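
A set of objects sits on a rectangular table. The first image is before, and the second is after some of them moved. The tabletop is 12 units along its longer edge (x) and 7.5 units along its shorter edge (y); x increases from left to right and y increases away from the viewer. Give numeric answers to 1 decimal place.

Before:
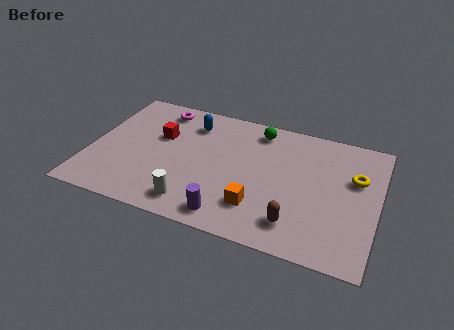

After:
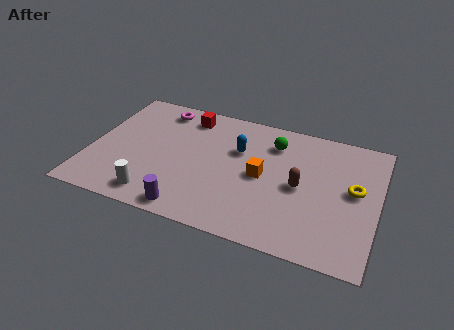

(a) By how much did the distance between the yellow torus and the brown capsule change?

-1.7

The distance was about 4.0 in the first image and 2.3 in the second, so they moved 1.7 units closer together.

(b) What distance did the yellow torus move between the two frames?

0.7

From (11.0, 4.8) to (11.0, 4.1), the yellow torus covered √(0.0² + 0.7²) ≈ 0.7 units.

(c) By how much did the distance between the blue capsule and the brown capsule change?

-3.5

Before: roughly 6.5 units apart; after: 3.0. That's 3.5 units closer together.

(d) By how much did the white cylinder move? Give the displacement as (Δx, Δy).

(-1.6, -0.1)

The white cylinder was at about (4.6, 1.2) and moved to about (3.0, 1.1).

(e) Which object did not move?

the magenta torus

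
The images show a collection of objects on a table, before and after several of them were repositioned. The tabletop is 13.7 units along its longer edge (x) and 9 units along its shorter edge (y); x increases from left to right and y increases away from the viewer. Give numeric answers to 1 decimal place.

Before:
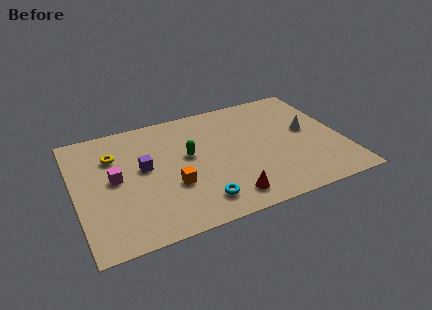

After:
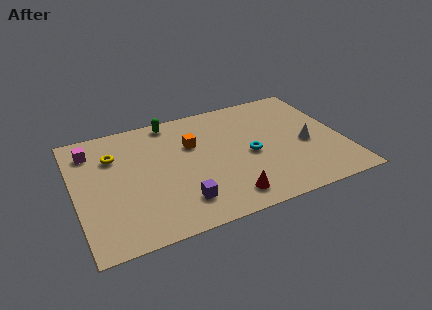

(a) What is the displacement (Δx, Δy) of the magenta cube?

(-1.0, 2.5)

From the two frames, the magenta cube sits at roughly (2.0, 4.7) before and (1.0, 7.2) after.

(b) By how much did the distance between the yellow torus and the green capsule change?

-0.4

Before: roughly 3.9 units apart; after: 3.5. That's 0.4 units closer together.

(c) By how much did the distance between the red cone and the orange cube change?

+1.5

Before: roughly 3.2 units apart; after: 4.7. That's 1.5 units further apart.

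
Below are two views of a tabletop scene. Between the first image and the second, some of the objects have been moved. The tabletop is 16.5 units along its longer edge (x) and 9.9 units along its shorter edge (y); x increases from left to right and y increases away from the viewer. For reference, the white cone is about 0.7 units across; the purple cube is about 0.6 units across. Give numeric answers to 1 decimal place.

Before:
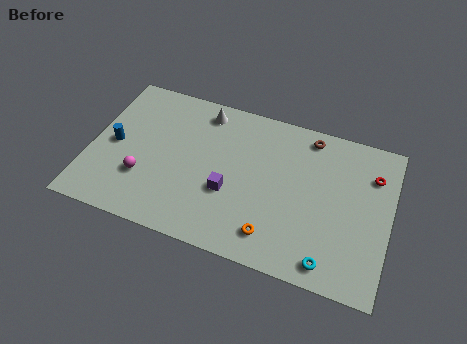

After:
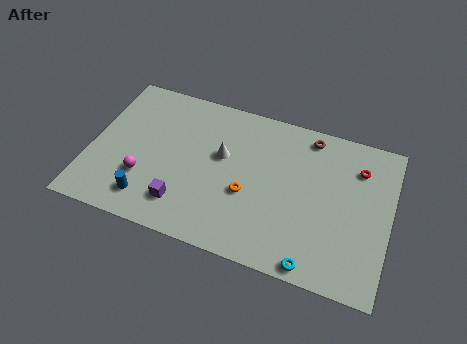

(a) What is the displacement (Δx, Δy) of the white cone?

(1.3, -2.6)

From the two frames, the white cone sits at roughly (5.9, 8.5) before and (7.2, 5.9) after.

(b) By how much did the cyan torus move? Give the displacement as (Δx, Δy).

(-0.8, -0.4)

The cyan torus started near (13.5, 1.2) and ended near (12.7, 0.8).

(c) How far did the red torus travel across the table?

0.8

The red torus was near (15.4, 7.3) before and (14.6, 7.5) after, so it travelled √(0.8² + 0.2²) ≈ 0.8 units.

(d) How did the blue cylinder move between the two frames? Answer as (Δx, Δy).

(2.2, -3.0)

From the two frames, the blue cylinder sits at roughly (1.3, 4.8) before and (3.5, 1.8) after.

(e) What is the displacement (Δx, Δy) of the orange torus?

(-1.6, 2.1)

The orange torus started near (10.4, 1.8) and ended near (8.8, 3.9).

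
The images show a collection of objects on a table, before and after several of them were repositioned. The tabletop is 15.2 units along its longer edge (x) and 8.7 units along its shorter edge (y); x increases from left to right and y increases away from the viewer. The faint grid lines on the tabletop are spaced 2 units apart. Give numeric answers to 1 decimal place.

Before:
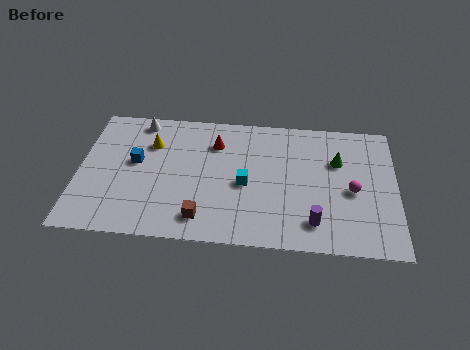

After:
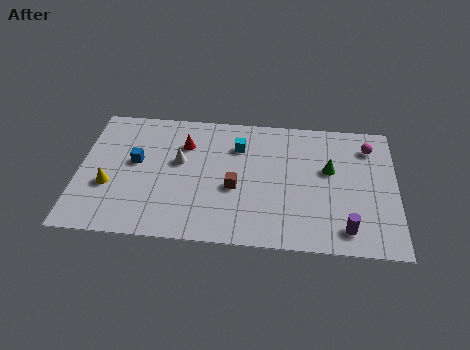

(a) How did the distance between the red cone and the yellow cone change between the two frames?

+1.6

Before: roughly 3.1 units apart; after: 4.7. That's 1.6 units further apart.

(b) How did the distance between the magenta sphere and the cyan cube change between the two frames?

+1.2

They were about 5.1 units apart before and 6.3 after — 1.2 units further apart.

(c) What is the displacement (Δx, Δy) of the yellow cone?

(-1.9, -3.0)

The yellow cone was at about (3.4, 6.2) and moved to about (1.5, 3.2).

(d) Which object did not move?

the blue cube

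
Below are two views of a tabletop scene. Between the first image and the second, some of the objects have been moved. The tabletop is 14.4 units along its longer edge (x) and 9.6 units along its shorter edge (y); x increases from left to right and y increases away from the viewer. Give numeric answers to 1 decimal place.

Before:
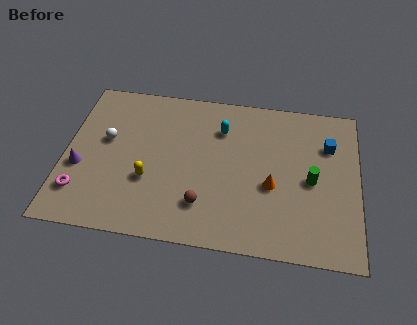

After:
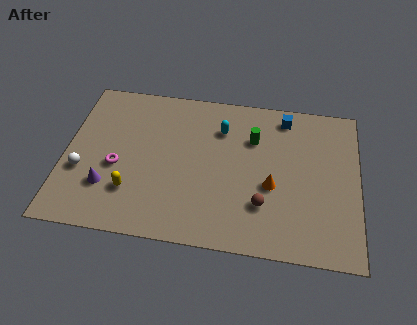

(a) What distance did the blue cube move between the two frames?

2.7

From (12.9, 6.8) to (10.7, 8.3), the blue cube covered √(2.2² + 1.5²) ≈ 2.7 units.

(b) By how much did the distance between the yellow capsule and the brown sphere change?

+3.5

The distance was about 2.9 in the first image and 6.4 in the second, so they moved 3.5 units further apart.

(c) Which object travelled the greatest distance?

the green cylinder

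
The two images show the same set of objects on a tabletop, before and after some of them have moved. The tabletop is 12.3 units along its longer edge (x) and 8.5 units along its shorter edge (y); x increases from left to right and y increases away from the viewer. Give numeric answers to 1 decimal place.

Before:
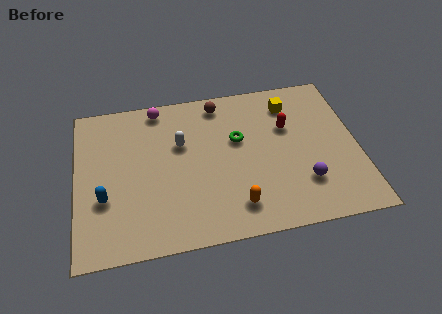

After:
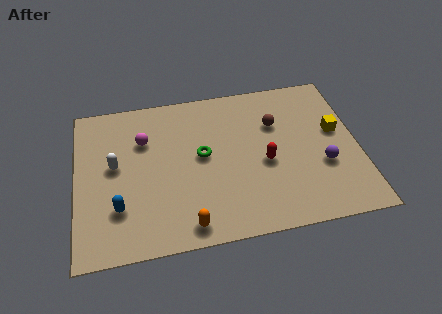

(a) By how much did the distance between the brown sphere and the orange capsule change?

+0.5

Before: roughly 5.8 units apart; after: 6.3. That's 0.5 units further apart.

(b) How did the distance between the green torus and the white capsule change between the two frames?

+1.3

They were about 2.5 units apart before and 3.8 after — 1.3 units further apart.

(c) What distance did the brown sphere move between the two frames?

2.9

The brown sphere moved from about (6.4, 7.4) to (8.8, 5.8), a distance of √(2.4² + 1.6²) ≈ 2.9.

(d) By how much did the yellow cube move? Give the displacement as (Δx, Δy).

(1.9, -1.9)

The yellow cube was at about (9.5, 6.8) and moved to about (11.4, 4.9).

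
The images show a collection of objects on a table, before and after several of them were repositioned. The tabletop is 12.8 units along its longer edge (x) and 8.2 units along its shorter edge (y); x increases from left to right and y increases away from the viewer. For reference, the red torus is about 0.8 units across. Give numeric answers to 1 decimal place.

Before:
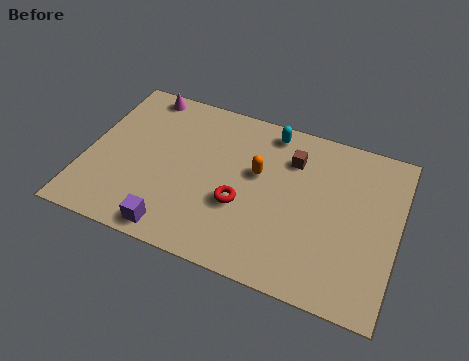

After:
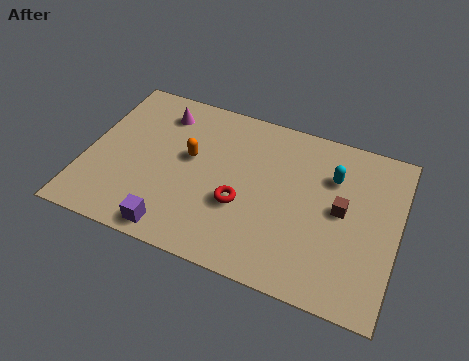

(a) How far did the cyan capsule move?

3.0

From (7.3, 7.2) to (10.0, 5.8), the cyan capsule covered √(2.7² + 1.4²) ≈ 3.0 units.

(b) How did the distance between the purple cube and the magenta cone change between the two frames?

-1.0

The distance was about 6.8 in the first image and 5.8 in the second, so they moved 1.0 units closer together.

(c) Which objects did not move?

the red torus and the purple cube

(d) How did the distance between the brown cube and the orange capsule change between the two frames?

+4.5

The distance was about 1.8 in the first image and 6.3 in the second, so they moved 4.5 units further apart.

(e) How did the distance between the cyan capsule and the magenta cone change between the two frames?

+1.8

The distance was about 5.4 in the first image and 7.2 in the second, so they moved 1.8 units further apart.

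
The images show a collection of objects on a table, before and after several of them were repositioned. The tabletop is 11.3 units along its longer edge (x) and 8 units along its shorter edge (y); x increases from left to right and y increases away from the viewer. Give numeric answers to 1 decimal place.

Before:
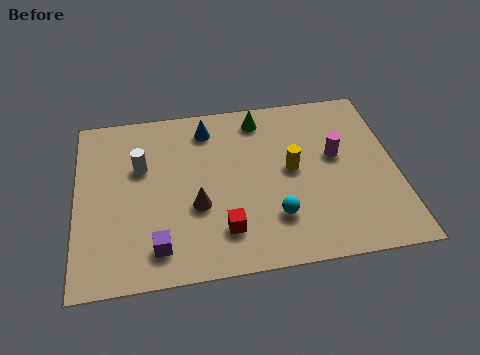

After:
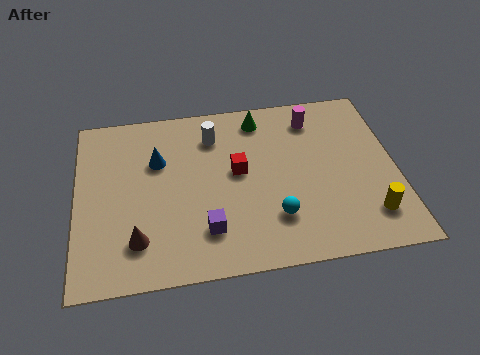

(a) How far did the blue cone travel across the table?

2.2

From (4.7, 6.6) to (2.9, 5.3), the blue cone covered √(1.8² + 1.3²) ≈ 2.2 units.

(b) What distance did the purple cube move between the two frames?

1.8

The purple cube moved from about (2.8, 1.4) to (4.5, 1.9), a distance of √(1.7² + 0.5²) ≈ 1.8.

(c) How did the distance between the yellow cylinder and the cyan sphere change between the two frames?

+1.1

Before: roughly 2.2 units apart; after: 3.3. That's 1.1 units further apart.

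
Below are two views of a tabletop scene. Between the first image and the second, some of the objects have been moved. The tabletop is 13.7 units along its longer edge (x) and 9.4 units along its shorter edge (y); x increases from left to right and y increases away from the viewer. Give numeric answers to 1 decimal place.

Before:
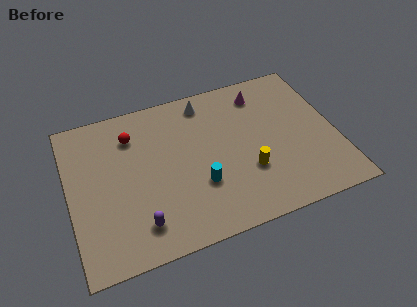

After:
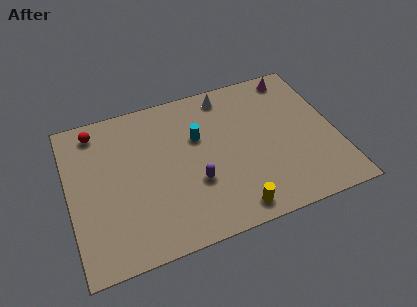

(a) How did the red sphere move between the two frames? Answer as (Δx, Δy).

(-1.8, 0.9)

The red sphere was at about (3.4, 7.2) and moved to about (1.6, 8.1).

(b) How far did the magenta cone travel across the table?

1.9

The magenta cone was near (10.2, 7.7) before and (12.0, 8.3) after, so it travelled √(1.8² + 0.6²) ≈ 1.9 units.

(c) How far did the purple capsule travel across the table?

3.4

The purple capsule was near (3.3, 1.8) before and (6.3, 3.3) after, so it travelled √(3.0² + 1.5²) ≈ 3.4 units.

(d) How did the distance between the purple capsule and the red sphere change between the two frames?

+1.3

Before: roughly 5.4 units apart; after: 6.7. That's 1.3 units further apart.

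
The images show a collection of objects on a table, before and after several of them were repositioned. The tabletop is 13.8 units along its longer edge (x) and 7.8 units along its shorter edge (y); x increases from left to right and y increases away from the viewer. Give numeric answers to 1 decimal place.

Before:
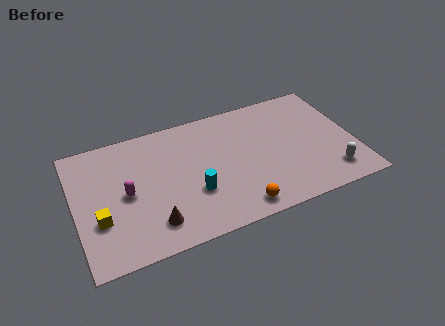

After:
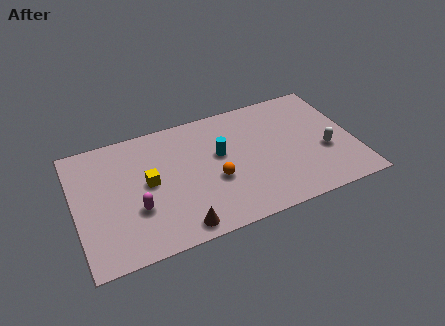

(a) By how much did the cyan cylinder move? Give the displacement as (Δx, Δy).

(1.5, 1.9)

The cyan cylinder was at about (5.7, 2.7) and moved to about (7.2, 4.6).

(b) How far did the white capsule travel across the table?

1.5

From (12.4, 1.5) to (12.3, 3.0), the white capsule covered √(0.1² + 1.5²) ≈ 1.5 units.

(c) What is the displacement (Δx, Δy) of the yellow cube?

(2.5, 1.4)

From the two frames, the yellow cube sits at roughly (1.1, 2.7) before and (3.6, 4.1) after.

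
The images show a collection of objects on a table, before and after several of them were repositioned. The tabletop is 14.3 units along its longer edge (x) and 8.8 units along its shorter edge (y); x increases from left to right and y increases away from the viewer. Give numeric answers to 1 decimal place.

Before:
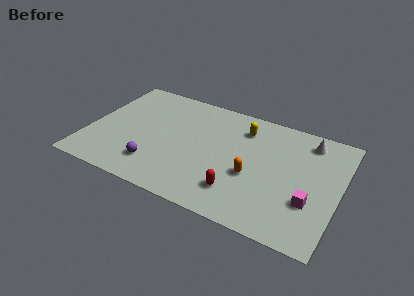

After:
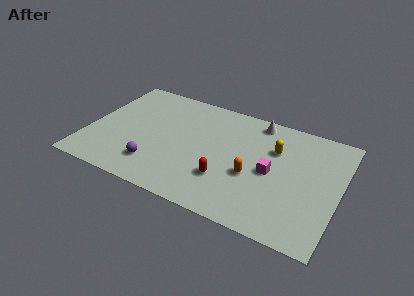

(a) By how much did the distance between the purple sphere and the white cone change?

-2.0

They were about 9.8 units apart before and 7.8 after — 2.0 units closer together.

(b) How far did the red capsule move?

1.0

The red capsule was near (8.9, 2.0) before and (8.1, 2.6) after, so it travelled √(0.8² + 0.6²) ≈ 1.0 units.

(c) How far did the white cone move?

3.0

The white cone was near (12.3, 7.4) before and (9.3, 7.8) after, so it travelled √(3.0² + 0.4²) ≈ 3.0 units.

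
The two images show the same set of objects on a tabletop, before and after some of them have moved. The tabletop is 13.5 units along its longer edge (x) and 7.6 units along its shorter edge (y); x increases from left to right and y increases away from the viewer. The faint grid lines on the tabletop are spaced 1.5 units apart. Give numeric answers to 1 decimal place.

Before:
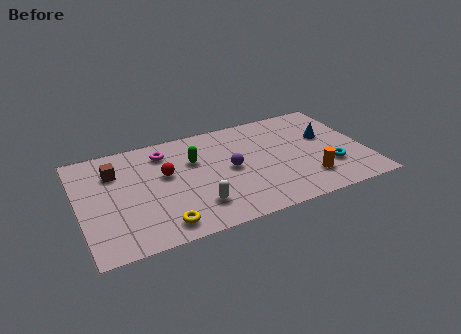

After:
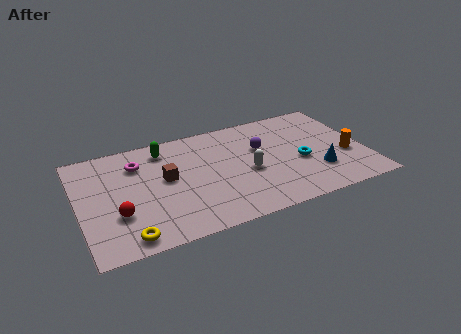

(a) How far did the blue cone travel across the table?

2.5

The blue cone moved from about (11.8, 4.6) to (11.1, 2.2), a distance of √(0.7² + 2.4²) ≈ 2.5.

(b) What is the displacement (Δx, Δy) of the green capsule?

(-1.3, 1.3)

The green capsule was at about (5.5, 5.0) and moved to about (4.2, 6.3).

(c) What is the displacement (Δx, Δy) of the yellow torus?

(-1.6, -0.2)

From the two frames, the yellow torus sits at roughly (3.6, 1.1) before and (2.0, 0.9) after.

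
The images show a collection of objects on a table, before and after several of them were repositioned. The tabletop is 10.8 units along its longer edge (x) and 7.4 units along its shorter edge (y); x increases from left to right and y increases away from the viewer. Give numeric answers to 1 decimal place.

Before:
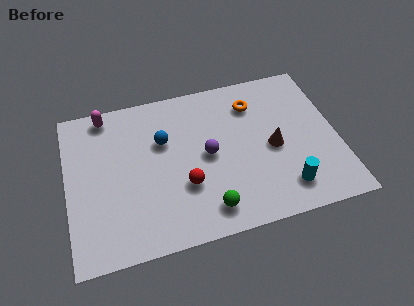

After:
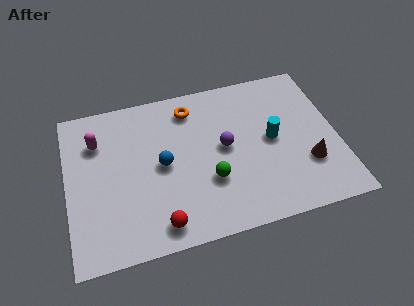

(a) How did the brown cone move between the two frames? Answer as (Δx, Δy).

(1.3, -1.1)

From the two frames, the brown cone sits at roughly (8.2, 3.4) before and (9.5, 2.3) after.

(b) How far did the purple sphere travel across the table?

0.7

The purple sphere was near (5.6, 3.7) before and (6.3, 3.9) after, so it travelled √(0.7² + 0.2²) ≈ 0.7 units.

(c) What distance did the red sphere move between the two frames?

1.9

The red sphere was near (4.6, 2.5) before and (3.5, 1.0) after, so it travelled √(1.1² + 1.5²) ≈ 1.9 units.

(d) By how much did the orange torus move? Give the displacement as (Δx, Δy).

(-2.5, 0.4)

The orange torus started near (7.6, 5.7) and ended near (5.1, 6.1).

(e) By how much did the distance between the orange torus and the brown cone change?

+3.4

They were about 2.4 units apart before and 5.8 after — 3.4 units further apart.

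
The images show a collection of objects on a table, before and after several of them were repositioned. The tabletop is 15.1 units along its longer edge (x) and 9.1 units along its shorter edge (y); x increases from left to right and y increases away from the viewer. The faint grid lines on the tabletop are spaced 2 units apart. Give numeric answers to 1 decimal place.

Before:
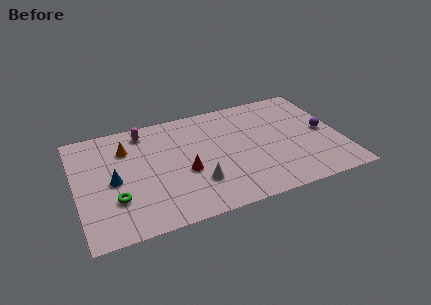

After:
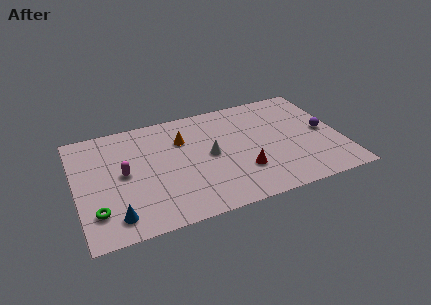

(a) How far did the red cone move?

3.4

The red cone moved from about (6.1, 3.7) to (9.3, 2.7), a distance of √(3.2² + 1.0²) ≈ 3.4.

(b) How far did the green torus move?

1.3

The green torus moved from about (2.1, 2.8) to (1.0, 2.2), a distance of √(1.1² + 0.6²) ≈ 1.3.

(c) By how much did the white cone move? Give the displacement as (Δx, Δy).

(0.9, 2.0)

The white cone was at about (6.7, 2.6) and moved to about (7.6, 4.6).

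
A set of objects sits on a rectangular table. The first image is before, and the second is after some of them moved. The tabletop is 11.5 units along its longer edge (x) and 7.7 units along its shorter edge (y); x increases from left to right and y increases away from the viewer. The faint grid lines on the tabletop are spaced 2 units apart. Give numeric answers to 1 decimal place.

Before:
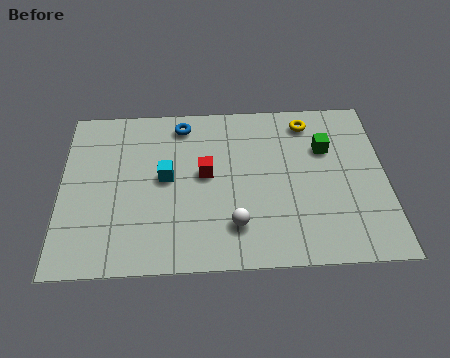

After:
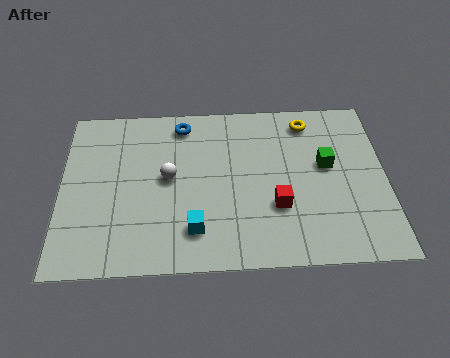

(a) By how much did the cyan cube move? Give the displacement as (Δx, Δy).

(1.0, -2.4)

From the two frames, the cyan cube sits at roughly (3.7, 4.1) before and (4.7, 1.7) after.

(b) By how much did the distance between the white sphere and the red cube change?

+1.5

The distance was about 2.6 in the first image and 4.1 in the second, so they moved 1.5 units further apart.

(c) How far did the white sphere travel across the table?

3.3

The white sphere was near (6.1, 1.8) before and (3.8, 4.1) after, so it travelled √(2.3² + 2.3²) ≈ 3.3 units.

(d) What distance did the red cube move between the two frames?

3.0

The red cube moved from about (5.1, 4.2) to (7.6, 2.6), a distance of √(2.5² + 1.6²) ≈ 3.0.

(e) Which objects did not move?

the yellow torus and the blue torus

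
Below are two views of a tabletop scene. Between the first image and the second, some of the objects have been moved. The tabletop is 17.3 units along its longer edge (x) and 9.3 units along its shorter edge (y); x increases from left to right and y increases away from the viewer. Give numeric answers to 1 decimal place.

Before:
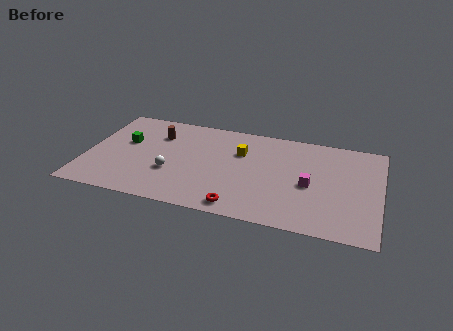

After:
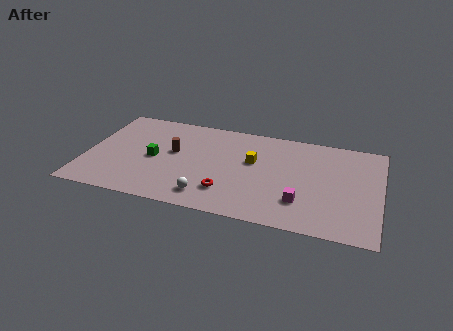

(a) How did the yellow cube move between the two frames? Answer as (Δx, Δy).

(0.8, -0.7)

The yellow cube was at about (9.0, 6.3) and moved to about (9.8, 5.6).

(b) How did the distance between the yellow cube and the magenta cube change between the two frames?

-0.4

They were about 4.7 units apart before and 4.3 after — 0.4 units closer together.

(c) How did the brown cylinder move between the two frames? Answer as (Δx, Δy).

(1.1, -1.5)

The brown cylinder started near (4.0, 6.8) and ended near (5.1, 5.3).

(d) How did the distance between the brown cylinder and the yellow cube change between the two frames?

-0.3

They were about 5.0 units apart before and 4.7 after — 0.3 units closer together.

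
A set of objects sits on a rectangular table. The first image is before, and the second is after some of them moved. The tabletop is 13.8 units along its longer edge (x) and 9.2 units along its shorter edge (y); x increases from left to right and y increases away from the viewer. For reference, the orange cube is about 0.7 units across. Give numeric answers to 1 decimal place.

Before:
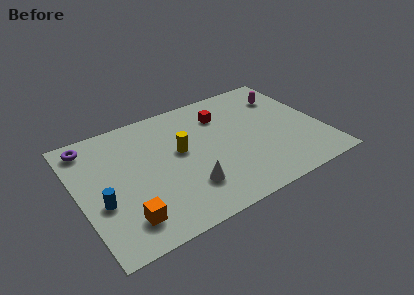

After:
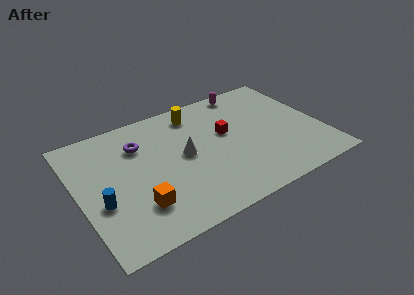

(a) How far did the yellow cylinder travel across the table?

2.8

From (5.8, 5.2) to (7.1, 7.7), the yellow cylinder covered √(1.3² + 2.5²) ≈ 2.8 units.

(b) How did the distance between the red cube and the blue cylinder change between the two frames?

-0.5

Before: roughly 8.1 units apart; after: 7.6. That's 0.5 units closer together.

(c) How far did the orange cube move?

1.0

The orange cube was near (2.2, 1.8) before and (3.0, 2.4) after, so it travelled √(0.8² + 0.6²) ≈ 1.0 units.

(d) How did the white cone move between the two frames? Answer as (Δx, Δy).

(0.2, 2.4)

The white cone was at about (5.8, 2.4) and moved to about (6.0, 4.8).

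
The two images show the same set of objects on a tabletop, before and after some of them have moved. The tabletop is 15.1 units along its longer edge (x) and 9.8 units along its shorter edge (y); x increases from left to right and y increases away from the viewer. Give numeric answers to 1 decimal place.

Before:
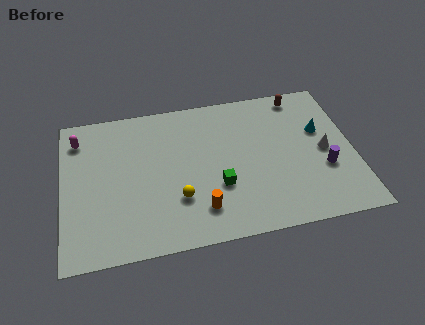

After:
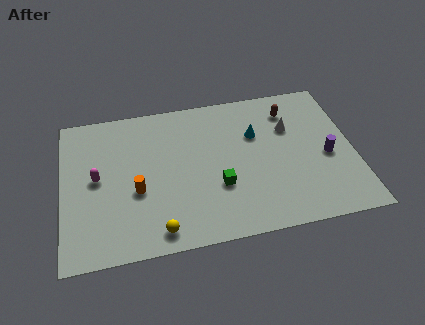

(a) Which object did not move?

the green cube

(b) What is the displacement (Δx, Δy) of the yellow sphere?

(-1.1, -1.8)

The yellow sphere started near (5.9, 3.0) and ended near (4.8, 1.2).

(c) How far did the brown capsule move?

1.1

The brown capsule was near (12.6, 8.7) before and (12.0, 7.8) after, so it travelled √(0.6² + 0.9²) ≈ 1.1 units.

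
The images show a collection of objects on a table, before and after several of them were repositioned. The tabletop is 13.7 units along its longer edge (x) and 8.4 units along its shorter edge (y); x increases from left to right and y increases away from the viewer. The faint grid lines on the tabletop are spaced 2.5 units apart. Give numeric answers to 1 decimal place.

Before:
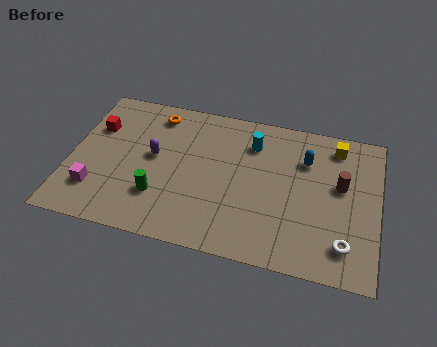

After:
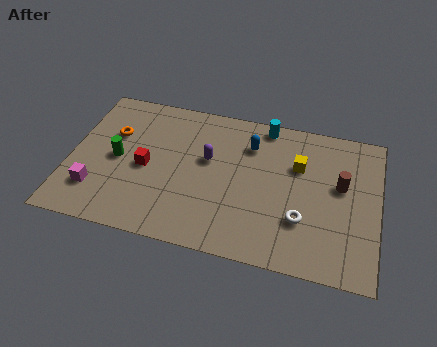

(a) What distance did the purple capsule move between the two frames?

2.4

The purple capsule was near (3.7, 4.6) before and (6.1, 5.0) after, so it travelled √(2.4² + 0.4²) ≈ 2.4 units.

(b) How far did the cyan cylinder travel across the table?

1.3

From (8.0, 6.4) to (8.5, 7.6), the cyan cylinder covered √(0.5² + 1.2²) ≈ 1.3 units.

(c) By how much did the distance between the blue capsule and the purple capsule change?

-4.6

The distance was about 6.8 in the first image and 2.2 in the second, so they moved 4.6 units closer together.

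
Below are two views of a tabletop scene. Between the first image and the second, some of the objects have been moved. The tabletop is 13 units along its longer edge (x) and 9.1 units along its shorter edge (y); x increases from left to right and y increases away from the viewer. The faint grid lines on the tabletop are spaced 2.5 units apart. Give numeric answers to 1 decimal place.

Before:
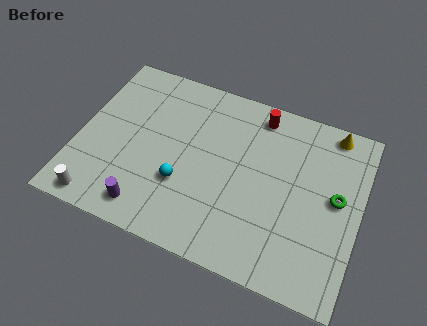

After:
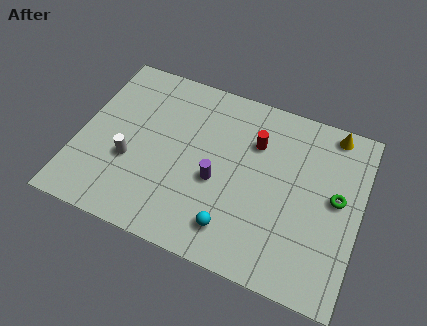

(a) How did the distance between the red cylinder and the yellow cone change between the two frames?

+0.4

Before: roughly 3.4 units apart; after: 3.8. That's 0.4 units further apart.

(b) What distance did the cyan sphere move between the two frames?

2.9

The cyan sphere moved from about (5.0, 3.1) to (7.5, 1.7), a distance of √(2.5² + 1.4²) ≈ 2.9.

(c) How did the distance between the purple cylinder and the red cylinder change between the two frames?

-4.9

The distance was about 7.9 in the first image and 3.0 in the second, so they moved 4.9 units closer together.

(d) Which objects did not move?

the yellow cone and the green torus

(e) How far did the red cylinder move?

1.5

The red cylinder was near (8.0, 7.9) before and (8.0, 6.4) after, so it travelled √(0.0² + 1.5²) ≈ 1.5 units.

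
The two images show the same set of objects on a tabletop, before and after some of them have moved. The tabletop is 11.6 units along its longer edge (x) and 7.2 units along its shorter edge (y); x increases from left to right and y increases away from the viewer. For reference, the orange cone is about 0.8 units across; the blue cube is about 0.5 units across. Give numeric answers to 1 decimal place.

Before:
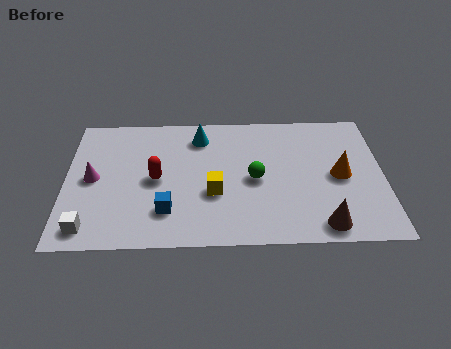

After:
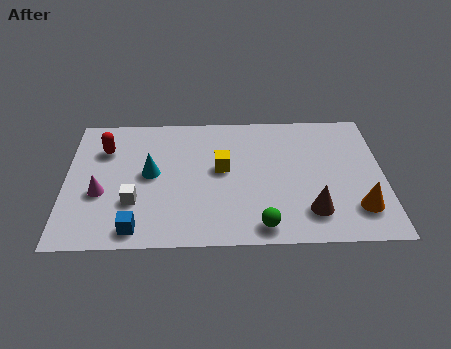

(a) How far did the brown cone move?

0.8

The brown cone was near (9.3, 0.9) before and (8.9, 1.6) after, so it travelled √(0.4² + 0.7²) ≈ 0.8 units.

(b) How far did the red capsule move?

2.5

The red capsule was near (3.3, 3.5) before and (1.4, 5.2) after, so it travelled √(1.9² + 1.7²) ≈ 2.5 units.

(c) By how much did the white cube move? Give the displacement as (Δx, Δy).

(1.6, 1.3)

From the two frames, the white cube sits at roughly (0.9, 1.0) before and (2.5, 2.3) after.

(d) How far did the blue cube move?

1.4

The blue cube moved from about (3.7, 1.8) to (2.6, 0.9), a distance of √(1.1² + 0.9²) ≈ 1.4.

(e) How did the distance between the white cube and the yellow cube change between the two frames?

-1.2

They were about 4.8 units apart before and 3.6 after — 1.2 units closer together.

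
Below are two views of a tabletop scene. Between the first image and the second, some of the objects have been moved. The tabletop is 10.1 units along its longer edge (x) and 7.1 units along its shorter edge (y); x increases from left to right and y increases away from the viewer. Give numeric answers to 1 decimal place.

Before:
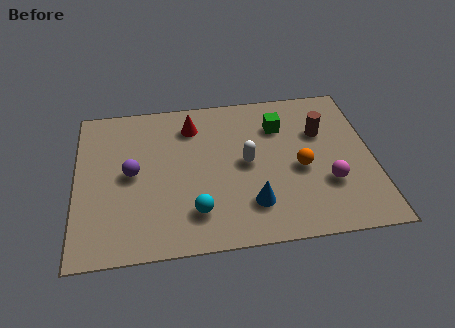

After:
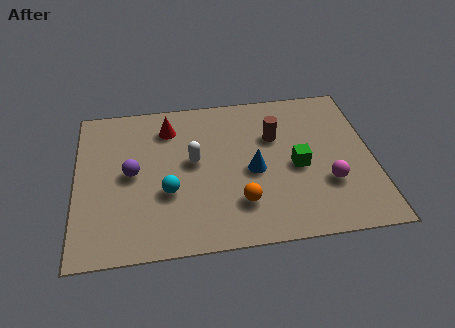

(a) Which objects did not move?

the magenta sphere and the purple sphere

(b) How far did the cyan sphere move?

1.3

The cyan sphere moved from about (4.0, 1.6) to (3.1, 2.6), a distance of √(0.9² + 1.0²) ≈ 1.3.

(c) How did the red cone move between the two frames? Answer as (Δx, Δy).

(-0.8, 0.0)

The red cone started near (4.0, 5.6) and ended near (3.2, 5.6).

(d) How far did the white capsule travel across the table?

1.8

From (5.8, 3.6) to (4.0, 3.9), the white capsule covered √(1.8² + 0.3²) ≈ 1.8 units.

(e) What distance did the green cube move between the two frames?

2.1

The green cube was near (7.0, 5.2) before and (7.5, 3.2) after, so it travelled √(0.5² + 2.0²) ≈ 2.1 units.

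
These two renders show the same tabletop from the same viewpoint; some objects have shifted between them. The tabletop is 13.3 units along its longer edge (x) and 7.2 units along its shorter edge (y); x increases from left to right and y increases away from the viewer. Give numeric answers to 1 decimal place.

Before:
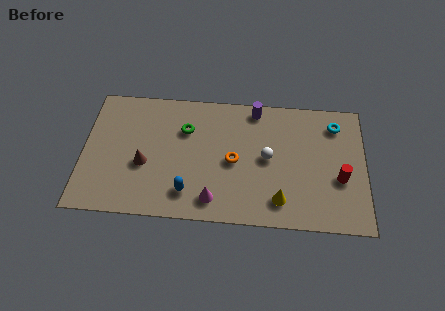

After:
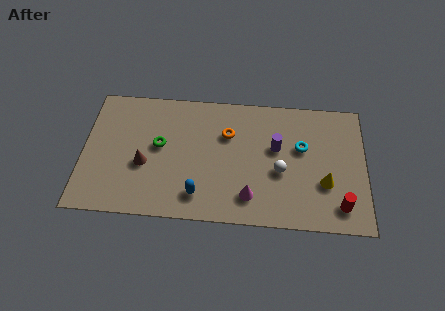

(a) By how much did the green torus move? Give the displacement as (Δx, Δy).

(-1.2, -1.0)

The green torus started near (4.8, 5.0) and ended near (3.6, 4.0).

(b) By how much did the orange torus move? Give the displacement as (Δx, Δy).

(-0.3, 1.5)

From the two frames, the orange torus sits at roughly (7.1, 3.4) before and (6.8, 4.9) after.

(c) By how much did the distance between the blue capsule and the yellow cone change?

+1.7

Before: roughly 4.3 units apart; after: 6.0. That's 1.7 units further apart.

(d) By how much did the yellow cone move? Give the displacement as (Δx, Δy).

(2.1, 1.1)

From the two frames, the yellow cone sits at roughly (9.3, 1.4) before and (11.4, 2.5) after.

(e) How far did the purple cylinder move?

2.3

The purple cylinder moved from about (8.1, 6.4) to (9.1, 4.3), a distance of √(1.0² + 2.1²) ≈ 2.3.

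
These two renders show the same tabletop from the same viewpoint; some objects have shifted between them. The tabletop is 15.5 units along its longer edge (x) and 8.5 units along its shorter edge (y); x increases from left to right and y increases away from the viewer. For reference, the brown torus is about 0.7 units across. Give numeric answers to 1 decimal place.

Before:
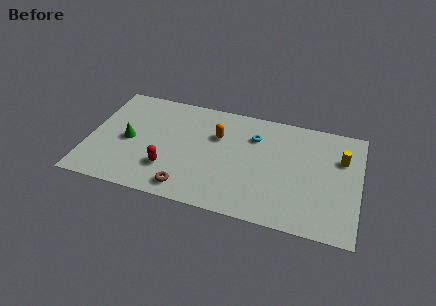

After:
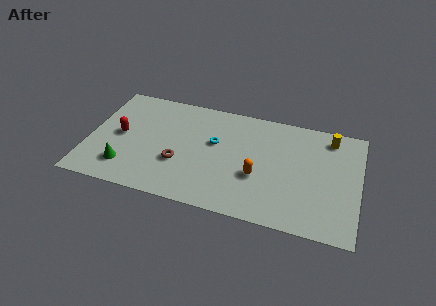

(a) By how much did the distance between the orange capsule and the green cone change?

+2.3

The distance was about 5.3 in the first image and 7.6 in the second, so they moved 2.3 units further apart.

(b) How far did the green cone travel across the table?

2.1

From (2.3, 4.0) to (2.3, 1.9), the green cone covered √(0.0² + 2.1²) ≈ 2.1 units.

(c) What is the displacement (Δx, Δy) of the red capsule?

(-2.9, 1.9)

The red capsule started near (4.7, 2.4) and ended near (1.8, 4.3).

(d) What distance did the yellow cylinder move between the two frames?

1.6

The yellow cylinder moved from about (14.4, 5.8) to (13.7, 7.2), a distance of √(0.7² + 1.4²) ≈ 1.6.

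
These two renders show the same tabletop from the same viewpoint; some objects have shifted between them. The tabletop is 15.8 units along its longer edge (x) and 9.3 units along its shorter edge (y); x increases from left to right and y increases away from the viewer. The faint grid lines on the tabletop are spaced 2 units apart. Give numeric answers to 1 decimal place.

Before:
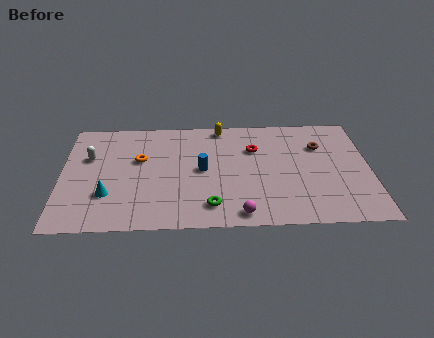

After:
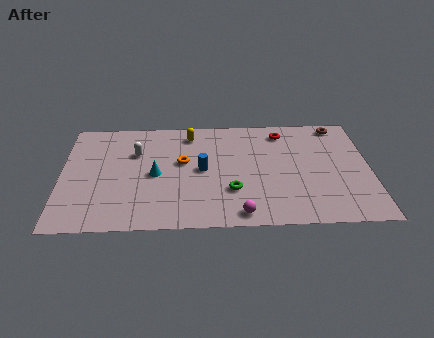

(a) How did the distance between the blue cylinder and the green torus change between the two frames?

-0.7

They were about 3.0 units apart before and 2.3 after — 0.7 units closer together.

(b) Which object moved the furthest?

the cyan cone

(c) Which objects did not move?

the blue cylinder and the magenta sphere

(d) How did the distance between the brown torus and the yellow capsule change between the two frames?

+2.3

The distance was about 5.4 in the first image and 7.7 in the second, so they moved 2.3 units further apart.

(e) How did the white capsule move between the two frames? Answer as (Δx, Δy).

(2.4, 0.3)

The white capsule started near (1.4, 6.0) and ended near (3.8, 6.3).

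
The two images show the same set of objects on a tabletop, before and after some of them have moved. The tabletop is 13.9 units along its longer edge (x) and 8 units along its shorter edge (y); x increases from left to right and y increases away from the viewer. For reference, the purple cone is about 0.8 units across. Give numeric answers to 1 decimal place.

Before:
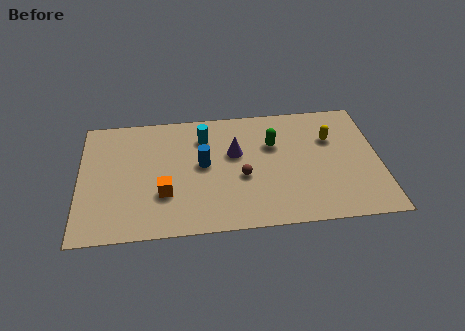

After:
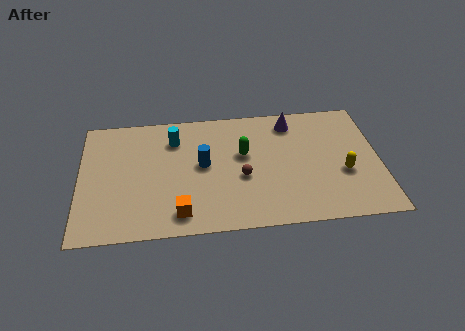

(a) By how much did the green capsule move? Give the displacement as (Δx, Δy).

(-1.4, -0.5)

The green capsule was at about (9.0, 5.3) and moved to about (7.6, 4.8).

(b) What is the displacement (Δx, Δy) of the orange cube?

(0.7, -1.3)

The orange cube started near (3.9, 2.6) and ended near (4.6, 1.3).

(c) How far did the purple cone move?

3.2

The purple cone moved from about (7.2, 4.9) to (9.9, 6.7), a distance of √(2.7² + 1.8²) ≈ 3.2.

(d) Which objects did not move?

the blue cylinder and the brown sphere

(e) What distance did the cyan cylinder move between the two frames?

1.4

From (5.8, 6.1) to (4.4, 6.1), the cyan cylinder covered √(1.4² + 0.0²) ≈ 1.4 units.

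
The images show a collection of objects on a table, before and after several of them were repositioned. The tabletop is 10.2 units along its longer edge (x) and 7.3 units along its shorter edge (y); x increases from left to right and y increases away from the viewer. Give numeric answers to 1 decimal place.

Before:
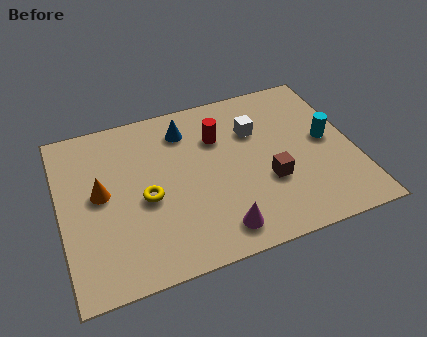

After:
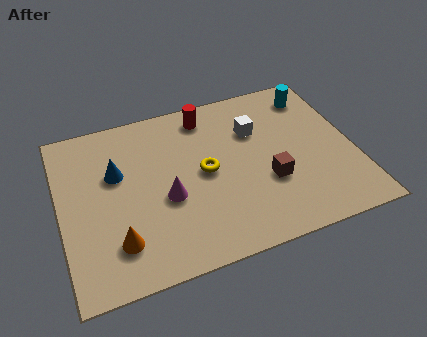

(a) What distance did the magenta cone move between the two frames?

2.5

The magenta cone moved from about (5.2, 1.1) to (3.6, 3.0), a distance of √(1.6² + 1.9²) ≈ 2.5.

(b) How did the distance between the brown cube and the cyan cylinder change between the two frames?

+1.4

The distance was about 2.5 in the first image and 3.9 in the second, so they moved 1.4 units further apart.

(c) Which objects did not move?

the white cube and the brown cube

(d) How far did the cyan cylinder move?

2.2

From (9.3, 3.8) to (9.1, 6.0), the cyan cylinder covered √(0.2² + 2.2²) ≈ 2.2 units.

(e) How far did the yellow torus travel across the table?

2.2

The yellow torus was near (2.9, 3.2) before and (5.0, 3.7) after, so it travelled √(2.1² + 0.5²) ≈ 2.2 units.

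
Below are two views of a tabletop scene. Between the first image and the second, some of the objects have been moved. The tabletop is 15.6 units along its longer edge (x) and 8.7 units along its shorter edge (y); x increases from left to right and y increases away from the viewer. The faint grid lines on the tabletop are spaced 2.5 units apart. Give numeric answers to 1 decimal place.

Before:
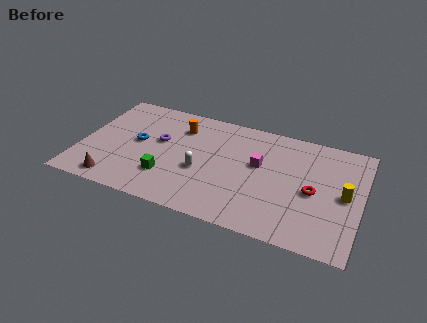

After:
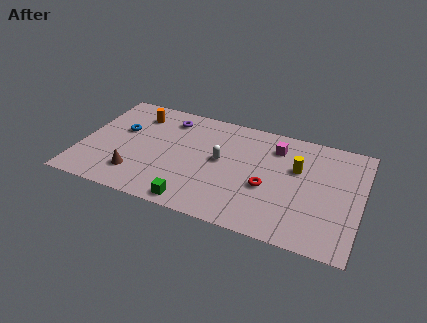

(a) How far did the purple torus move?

2.0

The purple torus moved from about (4.3, 5.1) to (4.6, 7.1), a distance of √(0.3² + 2.0²) ≈ 2.0.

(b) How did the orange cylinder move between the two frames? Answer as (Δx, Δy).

(-2.5, 0.3)

From the two frames, the orange cylinder sits at roughly (5.3, 6.6) before and (2.8, 6.9) after.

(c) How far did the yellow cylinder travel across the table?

3.0

The yellow cylinder was near (14.7, 4.3) before and (12.0, 5.5) after, so it travelled √(2.7² + 1.2²) ≈ 3.0 units.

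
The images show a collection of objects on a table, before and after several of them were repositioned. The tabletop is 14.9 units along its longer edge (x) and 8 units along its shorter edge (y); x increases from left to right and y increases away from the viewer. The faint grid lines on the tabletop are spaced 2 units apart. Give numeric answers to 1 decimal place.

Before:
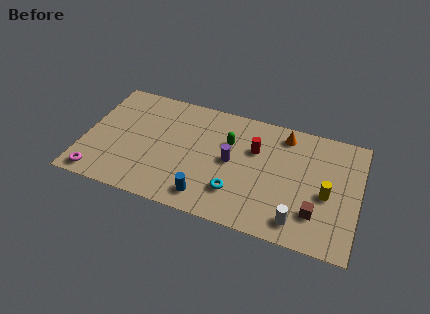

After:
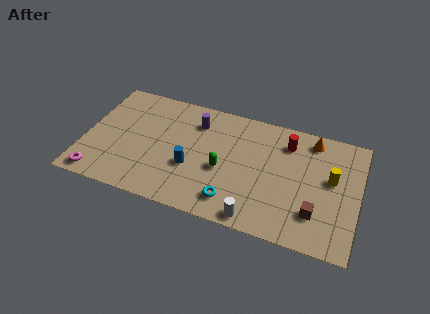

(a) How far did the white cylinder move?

2.3

The white cylinder moved from about (11.8, 1.3) to (9.6, 0.8), a distance of √(2.2² + 0.5²) ≈ 2.3.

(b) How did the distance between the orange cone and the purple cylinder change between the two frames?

+2.5

Before: roughly 3.8 units apart; after: 6.3. That's 2.5 units further apart.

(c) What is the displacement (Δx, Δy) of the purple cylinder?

(-2.1, 2.1)

The purple cylinder was at about (8.0, 4.1) and moved to about (5.9, 6.2).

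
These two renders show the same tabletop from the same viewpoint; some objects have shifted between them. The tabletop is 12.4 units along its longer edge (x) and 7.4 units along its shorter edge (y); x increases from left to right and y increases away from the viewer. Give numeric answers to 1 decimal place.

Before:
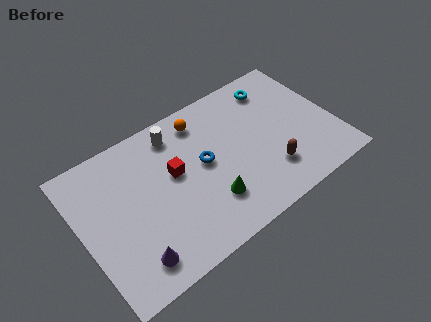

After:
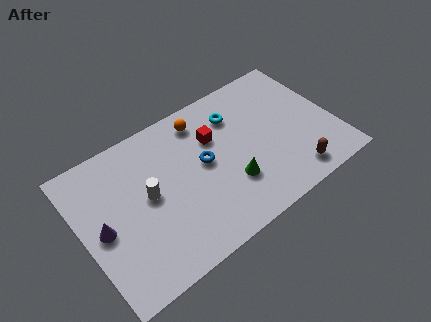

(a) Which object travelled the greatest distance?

the white cylinder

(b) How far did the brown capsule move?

1.3

The brown capsule was near (8.9, 1.9) before and (9.9, 1.1) after, so it travelled √(1.0² + 0.8²) ≈ 1.3 units.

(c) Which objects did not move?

the orange sphere and the blue torus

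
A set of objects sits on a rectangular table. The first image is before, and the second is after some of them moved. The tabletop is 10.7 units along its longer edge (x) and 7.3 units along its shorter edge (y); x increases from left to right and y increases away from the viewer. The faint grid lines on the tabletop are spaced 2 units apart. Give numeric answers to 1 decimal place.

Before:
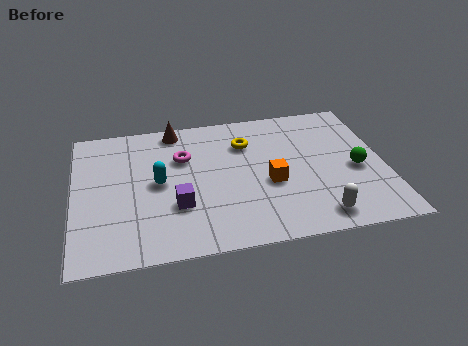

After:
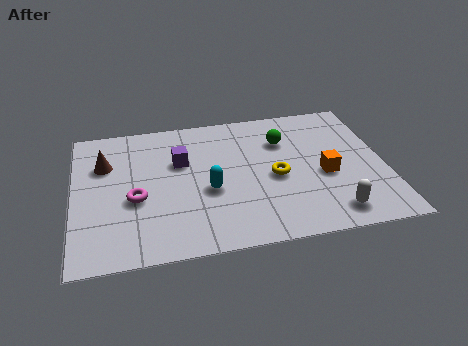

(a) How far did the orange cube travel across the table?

1.9

From (6.7, 3.0) to (8.6, 3.1), the orange cube covered √(1.9² + 0.1²) ≈ 1.9 units.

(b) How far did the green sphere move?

3.1

The green sphere moved from about (9.7, 3.2) to (7.3, 5.2), a distance of √(2.4² + 2.0²) ≈ 3.1.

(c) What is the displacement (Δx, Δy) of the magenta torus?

(-1.7, -1.9)

The magenta torus started near (3.8, 4.9) and ended near (2.1, 3.0).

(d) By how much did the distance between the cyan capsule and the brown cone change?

+1.1

They were about 2.9 units apart before and 4.0 after — 1.1 units further apart.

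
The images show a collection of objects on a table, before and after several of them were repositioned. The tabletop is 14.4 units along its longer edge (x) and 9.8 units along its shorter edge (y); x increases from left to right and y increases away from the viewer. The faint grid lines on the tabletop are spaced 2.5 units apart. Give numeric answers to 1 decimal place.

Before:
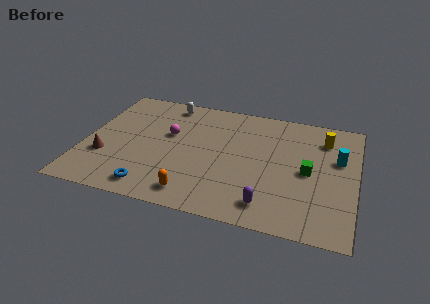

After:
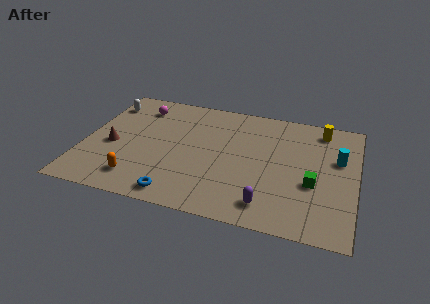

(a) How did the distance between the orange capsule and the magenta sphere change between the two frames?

+1.3

The distance was about 4.8 in the first image and 6.1 in the second, so they moved 1.3 units further apart.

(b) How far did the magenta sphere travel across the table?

2.7

From (4.4, 5.9) to (2.6, 7.9), the magenta sphere covered √(1.8² + 2.0²) ≈ 2.7 units.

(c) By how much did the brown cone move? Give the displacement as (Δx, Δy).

(0.3, 1.0)

From the two frames, the brown cone sits at roughly (1.2, 3.2) before and (1.5, 4.2) after.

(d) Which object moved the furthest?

the white capsule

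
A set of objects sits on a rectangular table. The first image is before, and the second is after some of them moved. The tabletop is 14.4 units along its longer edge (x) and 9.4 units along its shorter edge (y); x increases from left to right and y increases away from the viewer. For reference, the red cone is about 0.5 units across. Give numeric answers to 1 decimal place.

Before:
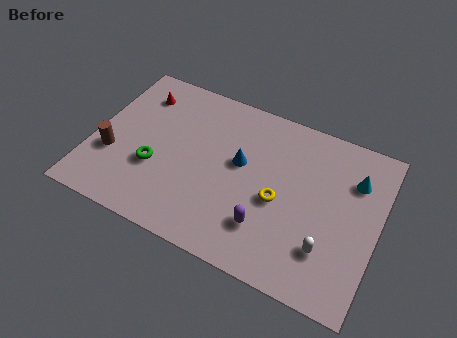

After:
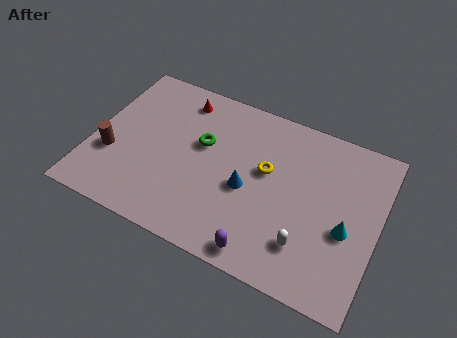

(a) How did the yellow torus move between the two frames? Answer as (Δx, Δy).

(-0.8, 1.4)

The yellow torus was at about (9.5, 4.1) and moved to about (8.7, 5.5).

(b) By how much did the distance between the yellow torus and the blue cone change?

-0.9

They were about 2.5 units apart before and 1.6 after — 0.9 units closer together.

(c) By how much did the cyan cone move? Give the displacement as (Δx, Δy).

(-0.1, -2.9)

The cyan cone was at about (13.0, 6.8) and moved to about (12.9, 3.9).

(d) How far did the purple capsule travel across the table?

1.4

The purple capsule was near (9.1, 2.4) before and (9.1, 1.0) after, so it travelled √(0.0² + 1.4²) ≈ 1.4 units.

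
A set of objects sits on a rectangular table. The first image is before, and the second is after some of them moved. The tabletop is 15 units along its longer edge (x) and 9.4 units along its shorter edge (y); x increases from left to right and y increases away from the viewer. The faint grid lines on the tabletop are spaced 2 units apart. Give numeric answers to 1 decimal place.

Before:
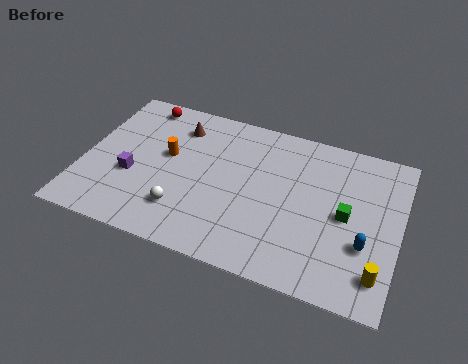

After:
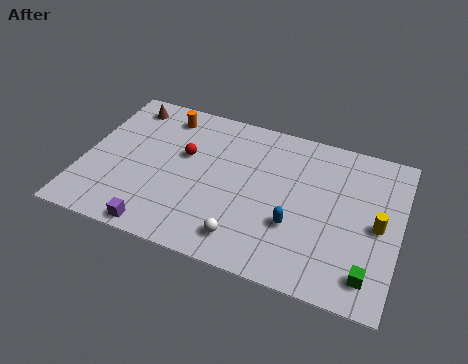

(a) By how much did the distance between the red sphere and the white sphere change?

-1.3

The distance was about 6.6 in the first image and 5.3 in the second, so they moved 1.3 units closer together.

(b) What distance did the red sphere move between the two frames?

3.5

The red sphere was near (2.3, 8.3) before and (4.7, 5.7) after, so it travelled √(2.4² + 2.6²) ≈ 3.5 units.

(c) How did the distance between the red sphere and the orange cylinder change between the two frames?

-0.8

The distance was about 3.3 in the first image and 2.5 in the second, so they moved 0.8 units closer together.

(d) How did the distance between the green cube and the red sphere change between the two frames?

-0.9

The distance was about 10.9 in the first image and 10.0 in the second, so they moved 0.9 units closer together.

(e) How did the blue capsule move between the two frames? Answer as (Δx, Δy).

(-3.3, 0.0)

The blue capsule started near (13.5, 3.2) and ended near (10.2, 3.2).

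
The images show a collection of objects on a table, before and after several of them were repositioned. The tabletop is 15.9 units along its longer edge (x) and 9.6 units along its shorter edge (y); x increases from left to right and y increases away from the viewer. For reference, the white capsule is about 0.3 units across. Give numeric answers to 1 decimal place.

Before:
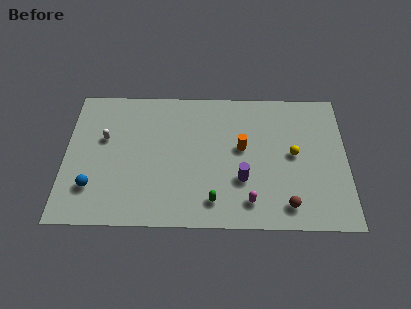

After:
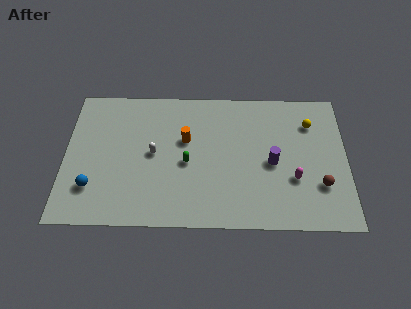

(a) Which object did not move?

the blue sphere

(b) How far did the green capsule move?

3.0

The green capsule was near (8.4, 1.7) before and (6.9, 4.3) after, so it travelled √(1.5² + 2.6²) ≈ 3.0 units.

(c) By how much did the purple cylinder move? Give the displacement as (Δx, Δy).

(1.7, 1.2)

From the two frames, the purple cylinder sits at roughly (10.0, 3.2) before and (11.7, 4.4) after.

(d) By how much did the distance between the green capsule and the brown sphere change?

+3.5

Before: roughly 4.1 units apart; after: 7.6. That's 3.5 units further apart.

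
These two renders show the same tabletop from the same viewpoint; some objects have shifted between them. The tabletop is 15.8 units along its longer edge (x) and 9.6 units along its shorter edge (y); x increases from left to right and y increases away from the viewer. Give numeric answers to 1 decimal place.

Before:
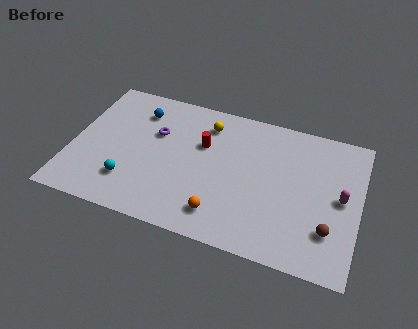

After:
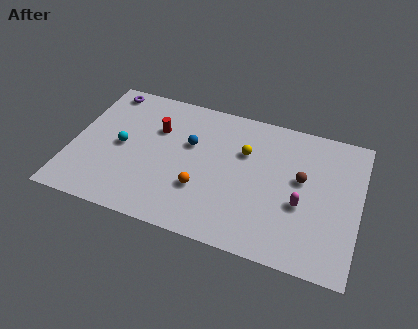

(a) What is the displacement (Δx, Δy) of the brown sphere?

(-1.7, 2.9)

From the two frames, the brown sphere sits at roughly (14.3, 2.6) before and (12.6, 5.5) after.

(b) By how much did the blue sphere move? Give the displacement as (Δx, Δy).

(3.0, -1.5)

From the two frames, the blue sphere sits at roughly (3.4, 7.5) before and (6.4, 6.0) after.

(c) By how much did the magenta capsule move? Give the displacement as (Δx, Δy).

(-2.1, -1.1)

The magenta capsule was at about (14.8, 4.9) and moved to about (12.7, 3.8).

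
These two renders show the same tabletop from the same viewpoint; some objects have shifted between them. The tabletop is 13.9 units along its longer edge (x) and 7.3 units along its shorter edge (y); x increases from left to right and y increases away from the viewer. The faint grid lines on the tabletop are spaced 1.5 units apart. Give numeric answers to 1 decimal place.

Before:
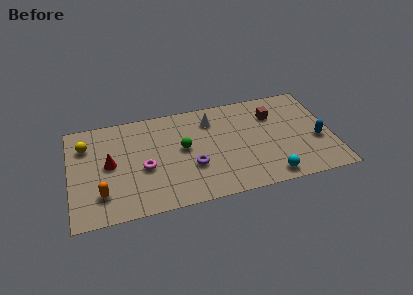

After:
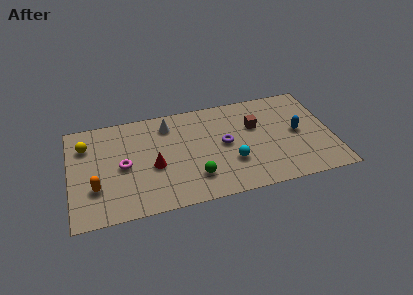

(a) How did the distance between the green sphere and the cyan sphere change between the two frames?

-3.3

The distance was about 5.4 in the first image and 2.1 in the second, so they moved 3.3 units closer together.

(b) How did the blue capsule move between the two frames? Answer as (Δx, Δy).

(-1.0, 0.8)

The blue capsule started near (13.1, 2.9) and ended near (12.1, 3.7).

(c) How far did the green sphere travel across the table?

2.3

The green sphere was near (6.0, 4.0) before and (6.5, 1.8) after, so it travelled √(0.5² + 2.2²) ≈ 2.3 units.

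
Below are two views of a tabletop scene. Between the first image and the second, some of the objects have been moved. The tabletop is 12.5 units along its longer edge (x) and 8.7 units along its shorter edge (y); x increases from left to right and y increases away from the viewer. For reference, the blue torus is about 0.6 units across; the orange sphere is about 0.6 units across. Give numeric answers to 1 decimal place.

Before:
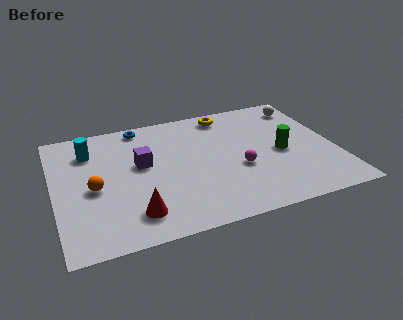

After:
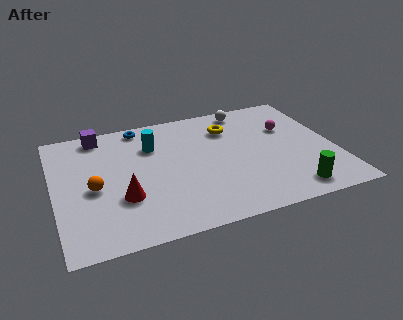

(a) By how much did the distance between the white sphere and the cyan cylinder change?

-5.2

Before: roughly 9.8 units apart; after: 4.6. That's 5.2 units closer together.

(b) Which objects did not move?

the orange sphere and the blue torus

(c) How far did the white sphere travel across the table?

2.6

The white sphere moved from about (11.5, 7.2) to (8.9, 7.7), a distance of √(2.6² + 0.5²) ≈ 2.6.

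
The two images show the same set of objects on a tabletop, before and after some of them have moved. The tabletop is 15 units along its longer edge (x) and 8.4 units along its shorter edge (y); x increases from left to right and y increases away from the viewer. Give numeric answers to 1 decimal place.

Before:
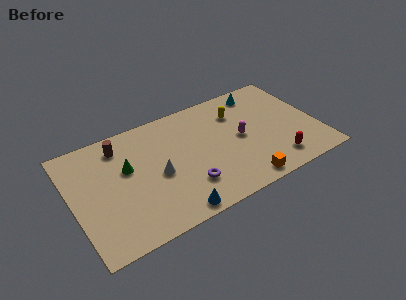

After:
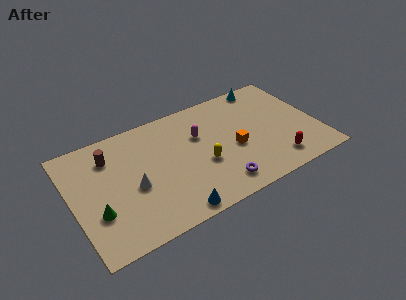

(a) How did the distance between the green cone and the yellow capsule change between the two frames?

-0.6

The distance was about 7.1 in the first image and 6.5 in the second, so they moved 0.6 units closer together.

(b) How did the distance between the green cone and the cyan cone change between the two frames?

+3.2

The distance was about 8.9 in the first image and 12.1 in the second, so they moved 3.2 units further apart.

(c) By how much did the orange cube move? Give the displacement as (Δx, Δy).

(-0.1, 2.7)

The orange cube started near (9.9, 0.9) and ended near (9.8, 3.6).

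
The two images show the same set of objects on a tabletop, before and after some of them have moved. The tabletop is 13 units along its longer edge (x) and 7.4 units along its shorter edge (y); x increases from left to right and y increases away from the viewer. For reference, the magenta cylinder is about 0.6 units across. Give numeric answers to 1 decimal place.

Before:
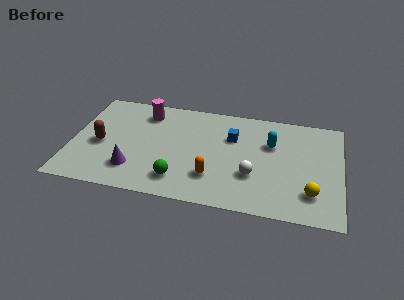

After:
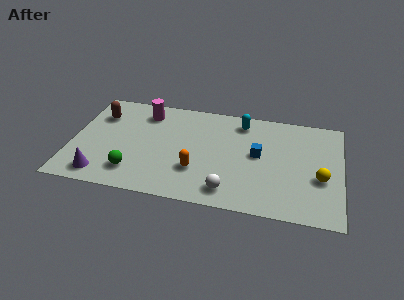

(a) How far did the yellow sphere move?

1.2

From (11.6, 1.8) to (12.0, 2.9), the yellow sphere covered √(0.4² + 1.1²) ≈ 1.2 units.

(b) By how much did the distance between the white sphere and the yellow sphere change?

+1.7

Before: roughly 2.9 units apart; after: 4.6. That's 1.7 units further apart.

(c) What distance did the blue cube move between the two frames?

1.6

From (7.7, 5.0) to (9.0, 4.0), the blue cube covered √(1.3² + 1.0²) ≈ 1.6 units.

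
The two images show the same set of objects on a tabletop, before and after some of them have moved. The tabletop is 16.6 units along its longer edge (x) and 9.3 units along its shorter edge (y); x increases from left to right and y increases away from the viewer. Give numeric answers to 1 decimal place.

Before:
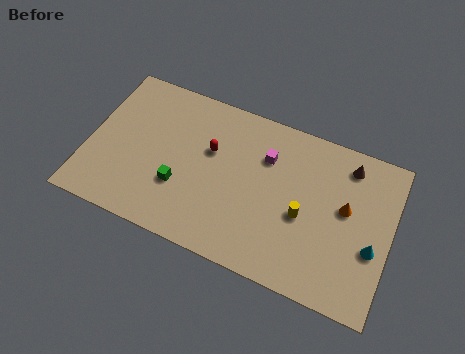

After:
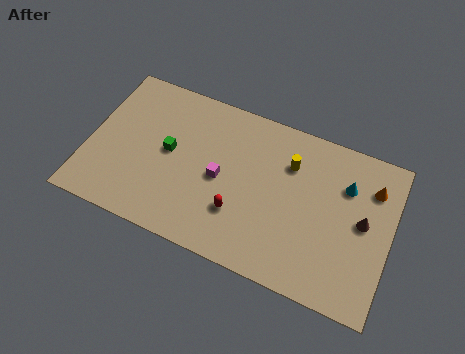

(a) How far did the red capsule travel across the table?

3.6

The red capsule moved from about (6.6, 5.8) to (8.5, 2.8), a distance of √(1.9² + 3.0²) ≈ 3.6.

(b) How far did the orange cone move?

2.1

The orange cone was near (14.1, 5.3) before and (15.4, 7.0) after, so it travelled √(1.3² + 1.7²) ≈ 2.1 units.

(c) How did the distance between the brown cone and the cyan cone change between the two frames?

-2.5

They were about 4.5 units apart before and 2.0 after — 2.5 units closer together.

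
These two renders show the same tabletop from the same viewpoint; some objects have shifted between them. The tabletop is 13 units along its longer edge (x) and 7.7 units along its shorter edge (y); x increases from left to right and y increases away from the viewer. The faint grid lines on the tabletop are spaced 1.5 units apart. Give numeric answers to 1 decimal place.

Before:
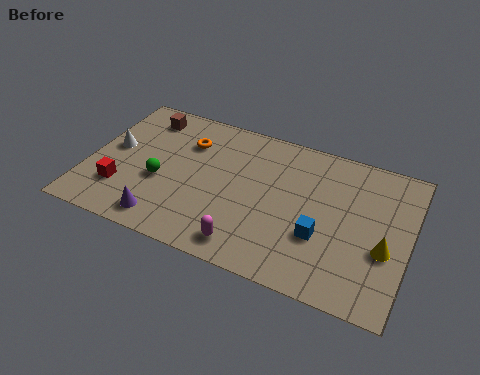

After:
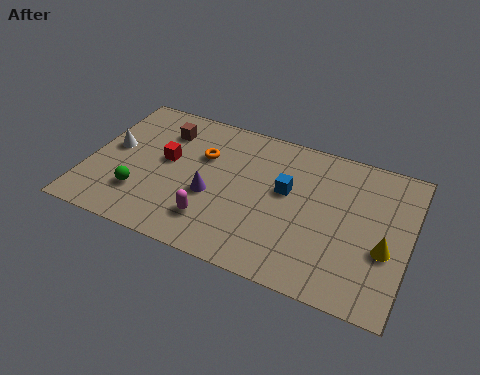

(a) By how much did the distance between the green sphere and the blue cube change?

-0.4

They were about 6.6 units apart before and 6.2 after — 0.4 units closer together.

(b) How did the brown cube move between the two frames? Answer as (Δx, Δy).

(0.9, -0.5)

The brown cube started near (1.9, 6.4) and ended near (2.8, 5.9).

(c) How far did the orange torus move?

0.9

From (3.8, 5.6) to (4.5, 5.1), the orange torus covered √(0.7² + 0.5²) ≈ 0.9 units.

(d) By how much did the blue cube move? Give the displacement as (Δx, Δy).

(-1.6, 1.8)

The blue cube started near (9.6, 2.7) and ended near (8.0, 4.5).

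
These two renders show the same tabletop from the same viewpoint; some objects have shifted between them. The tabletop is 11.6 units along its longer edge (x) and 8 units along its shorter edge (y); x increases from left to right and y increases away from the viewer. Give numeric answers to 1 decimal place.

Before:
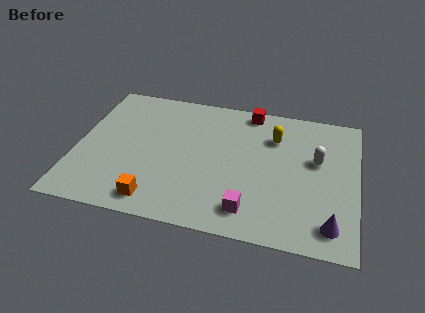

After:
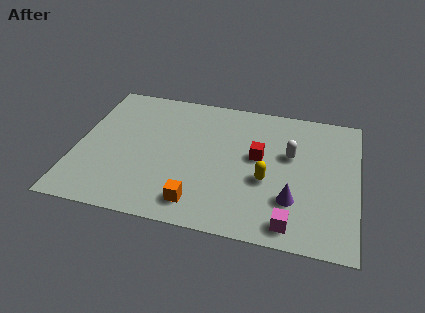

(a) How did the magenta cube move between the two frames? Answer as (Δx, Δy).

(1.7, -0.4)

The magenta cube started near (7.3, 1.4) and ended near (9.0, 1.0).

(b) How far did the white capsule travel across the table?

1.1

The white capsule moved from about (9.9, 4.8) to (8.8, 4.9), a distance of √(1.1² + 0.1²) ≈ 1.1.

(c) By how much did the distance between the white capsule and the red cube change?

-2.4

They were about 3.8 units apart before and 1.4 after — 2.4 units closer together.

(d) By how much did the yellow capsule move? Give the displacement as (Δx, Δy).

(-0.2, -2.6)

The yellow capsule started near (8.1, 5.8) and ended near (7.9, 3.2).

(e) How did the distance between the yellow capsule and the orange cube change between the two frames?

-3.3

The distance was about 6.6 in the first image and 3.3 in the second, so they moved 3.3 units closer together.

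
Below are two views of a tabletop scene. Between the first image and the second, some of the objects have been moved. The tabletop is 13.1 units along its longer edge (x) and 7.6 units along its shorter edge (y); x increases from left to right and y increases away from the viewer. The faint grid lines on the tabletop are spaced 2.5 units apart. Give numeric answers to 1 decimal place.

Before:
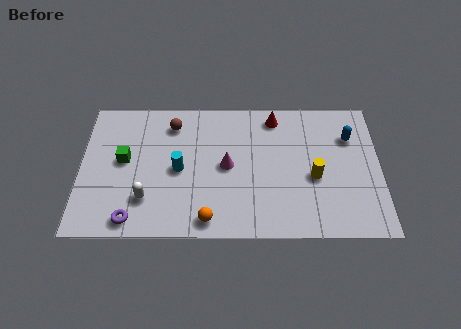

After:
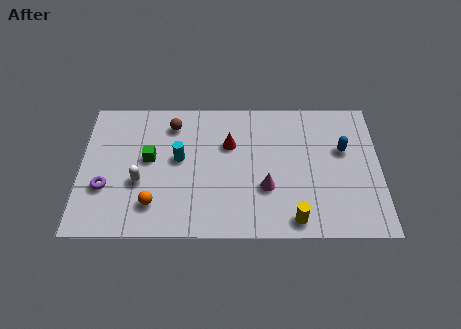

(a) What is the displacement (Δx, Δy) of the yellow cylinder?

(-0.9, -2.3)

From the two frames, the yellow cylinder sits at roughly (10.2, 3.2) before and (9.3, 0.9) after.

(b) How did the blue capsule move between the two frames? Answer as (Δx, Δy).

(-0.3, -0.7)

From the two frames, the blue capsule sits at roughly (11.8, 5.4) before and (11.5, 4.7) after.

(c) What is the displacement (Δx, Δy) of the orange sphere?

(-2.4, 0.8)

From the two frames, the orange sphere sits at roughly (5.6, 0.9) before and (3.2, 1.7) after.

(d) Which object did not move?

the brown sphere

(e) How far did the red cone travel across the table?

2.5

The red cone moved from about (8.5, 6.5) to (6.5, 5.0), a distance of √(2.0² + 1.5²) ≈ 2.5.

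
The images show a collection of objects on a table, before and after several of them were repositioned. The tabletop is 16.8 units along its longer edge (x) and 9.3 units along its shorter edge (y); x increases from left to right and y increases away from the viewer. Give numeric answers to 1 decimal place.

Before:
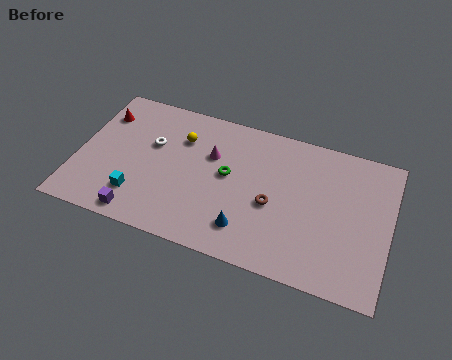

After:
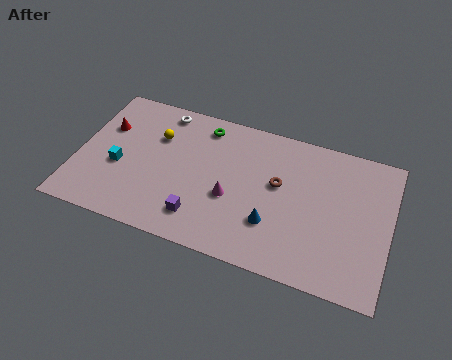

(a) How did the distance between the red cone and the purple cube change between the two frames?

+0.5

Before: roughly 6.6 units apart; after: 7.1. That's 0.5 units further apart.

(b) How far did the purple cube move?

3.3

The purple cube moved from about (3.7, 1.0) to (6.9, 1.9), a distance of √(3.2² + 0.9²) ≈ 3.3.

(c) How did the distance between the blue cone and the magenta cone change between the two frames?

-2.2

They were about 4.7 units apart before and 2.5 after — 2.2 units closer together.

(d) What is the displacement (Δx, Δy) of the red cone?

(0.3, -0.8)

The red cone started near (1.0, 7.0) and ended near (1.3, 6.2).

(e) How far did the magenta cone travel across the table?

2.7

The magenta cone was near (7.1, 6.1) before and (8.4, 3.7) after, so it travelled √(1.3² + 2.4²) ≈ 2.7 units.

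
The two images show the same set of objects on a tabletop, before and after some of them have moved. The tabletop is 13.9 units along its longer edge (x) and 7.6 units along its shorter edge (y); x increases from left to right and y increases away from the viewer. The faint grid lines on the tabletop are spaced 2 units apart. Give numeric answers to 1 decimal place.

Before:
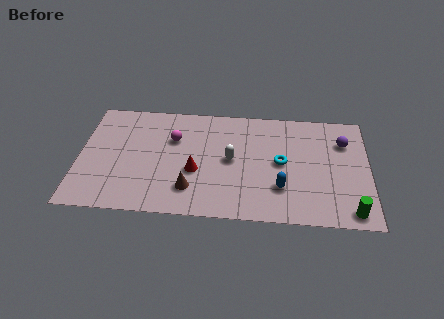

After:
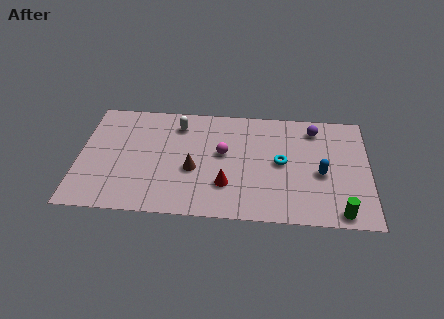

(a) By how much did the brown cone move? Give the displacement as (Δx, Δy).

(0.1, 1.3)

The brown cone started near (5.4, 1.8) and ended near (5.5, 3.1).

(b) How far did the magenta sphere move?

2.5

From (4.5, 5.1) to (6.9, 4.3), the magenta sphere covered √(2.4² + 0.8²) ≈ 2.5 units.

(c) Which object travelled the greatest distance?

the white capsule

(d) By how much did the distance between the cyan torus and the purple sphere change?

-0.5

Before: roughly 3.4 units apart; after: 2.9. That's 0.5 units closer together.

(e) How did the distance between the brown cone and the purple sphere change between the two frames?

-1.6

They were about 8.2 units apart before and 6.6 after — 1.6 units closer together.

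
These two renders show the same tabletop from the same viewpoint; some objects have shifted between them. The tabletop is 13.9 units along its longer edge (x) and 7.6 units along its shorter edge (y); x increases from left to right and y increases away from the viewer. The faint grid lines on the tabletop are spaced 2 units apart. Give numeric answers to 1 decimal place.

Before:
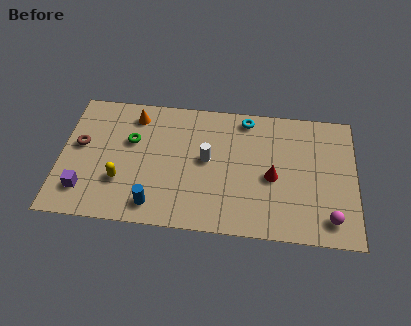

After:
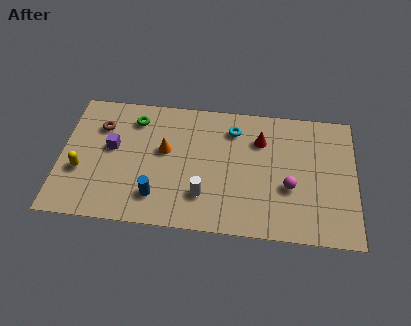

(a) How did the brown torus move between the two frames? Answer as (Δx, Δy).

(0.9, 1.2)

The brown torus started near (0.9, 4.3) and ended near (1.8, 5.5).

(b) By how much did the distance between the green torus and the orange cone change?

+0.8

The distance was about 1.5 in the first image and 2.3 in the second, so they moved 0.8 units further apart.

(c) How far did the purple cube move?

2.9

The purple cube was near (1.2, 1.7) before and (2.4, 4.3) after, so it travelled √(1.2² + 2.6²) ≈ 2.9 units.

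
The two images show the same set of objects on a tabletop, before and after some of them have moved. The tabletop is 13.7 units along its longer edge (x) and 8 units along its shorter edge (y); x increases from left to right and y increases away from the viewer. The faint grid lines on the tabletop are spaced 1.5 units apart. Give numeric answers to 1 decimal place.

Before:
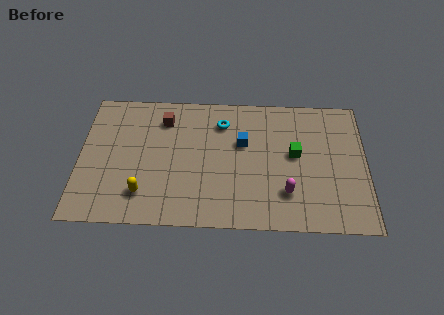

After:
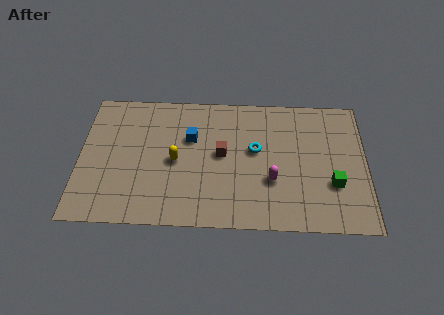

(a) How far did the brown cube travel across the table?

3.4

From (4.0, 6.3) to (6.8, 4.3), the brown cube covered √(2.8² + 2.0²) ≈ 3.4 units.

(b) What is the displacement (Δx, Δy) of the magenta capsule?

(-0.7, 0.7)

From the two frames, the magenta capsule sits at roughly (9.9, 2.1) before and (9.2, 2.8) after.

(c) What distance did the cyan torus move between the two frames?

2.3

The cyan torus moved from about (6.8, 6.2) to (8.4, 4.6), a distance of √(1.6² + 1.6²) ≈ 2.3.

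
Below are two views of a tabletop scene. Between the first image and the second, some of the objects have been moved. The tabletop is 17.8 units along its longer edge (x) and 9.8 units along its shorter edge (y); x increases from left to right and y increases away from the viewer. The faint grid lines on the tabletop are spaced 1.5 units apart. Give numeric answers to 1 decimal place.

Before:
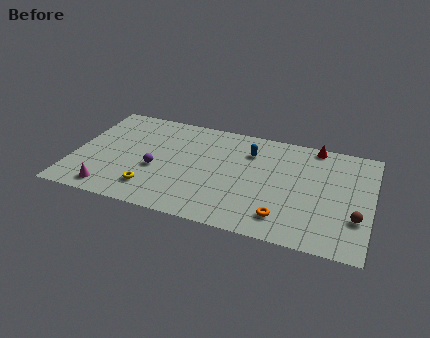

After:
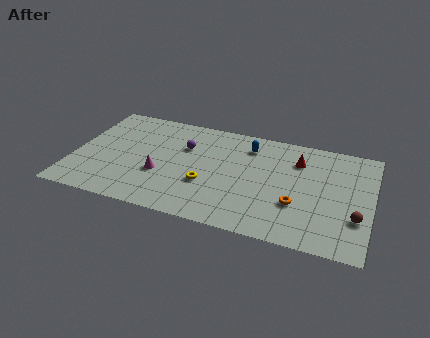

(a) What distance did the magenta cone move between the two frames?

3.6

From (2.5, 1.3) to (5.3, 3.6), the magenta cone covered √(2.8² + 2.3²) ≈ 3.6 units.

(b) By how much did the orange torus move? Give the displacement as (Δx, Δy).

(0.7, 1.4)

The orange torus was at about (12.8, 1.9) and moved to about (13.5, 3.3).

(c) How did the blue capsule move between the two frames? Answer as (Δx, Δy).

(-0.1, 0.5)

The blue capsule was at about (10.4, 7.3) and moved to about (10.3, 7.8).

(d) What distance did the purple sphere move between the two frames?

3.0

From (5.0, 4.0) to (6.5, 6.6), the purple sphere covered √(1.5² + 2.6²) ≈ 3.0 units.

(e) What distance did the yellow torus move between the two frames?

3.5

From (4.9, 2.1) to (8.1, 3.5), the yellow torus covered √(3.2² + 1.4²) ≈ 3.5 units.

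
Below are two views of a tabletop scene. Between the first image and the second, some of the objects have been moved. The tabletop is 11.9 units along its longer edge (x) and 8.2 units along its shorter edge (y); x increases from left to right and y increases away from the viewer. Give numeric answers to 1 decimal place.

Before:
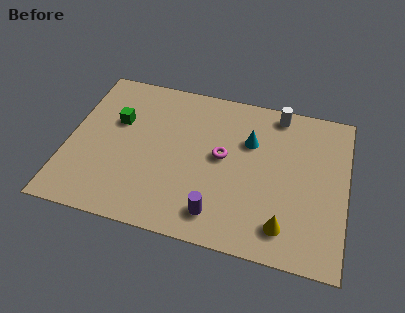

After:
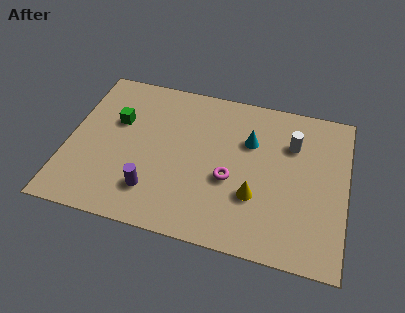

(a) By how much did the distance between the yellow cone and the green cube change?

-1.7

They were about 8.3 units apart before and 6.6 after — 1.7 units closer together.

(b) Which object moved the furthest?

the purple cylinder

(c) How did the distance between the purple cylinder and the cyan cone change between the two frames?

+1.1

Before: roughly 4.2 units apart; after: 5.3. That's 1.1 units further apart.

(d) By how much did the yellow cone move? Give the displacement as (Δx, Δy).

(-1.3, 1.2)

From the two frames, the yellow cone sits at roughly (9.4, 1.5) before and (8.1, 2.7) after.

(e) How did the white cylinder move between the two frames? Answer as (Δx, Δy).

(0.7, -1.5)

From the two frames, the white cylinder sits at roughly (8.8, 7.3) before and (9.5, 5.8) after.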